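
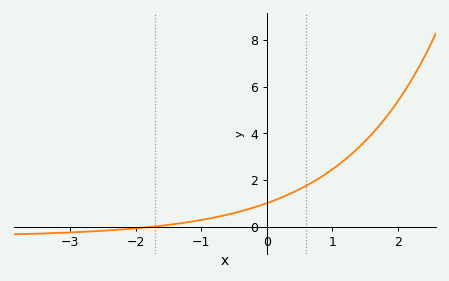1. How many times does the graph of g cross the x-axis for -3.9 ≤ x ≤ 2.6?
1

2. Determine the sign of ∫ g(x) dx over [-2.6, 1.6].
positive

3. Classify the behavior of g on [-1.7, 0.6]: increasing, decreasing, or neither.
increasing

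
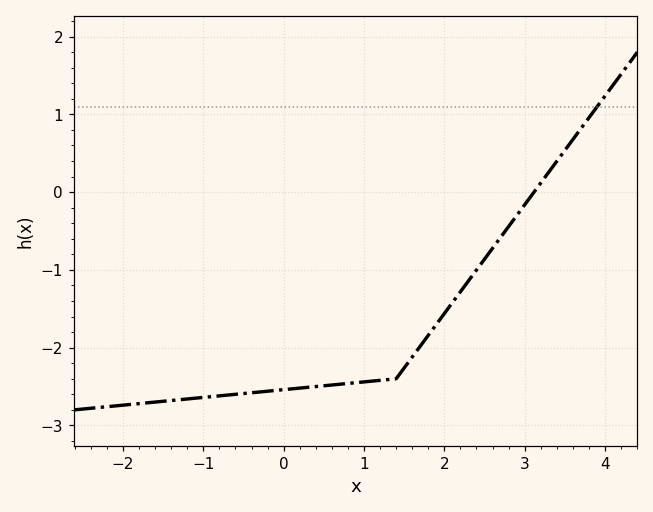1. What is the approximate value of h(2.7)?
-0.6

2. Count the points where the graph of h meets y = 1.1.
1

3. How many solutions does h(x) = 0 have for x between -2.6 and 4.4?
1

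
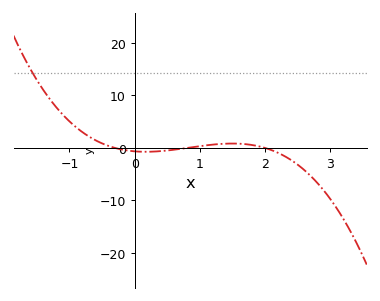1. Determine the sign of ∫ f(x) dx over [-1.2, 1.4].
positive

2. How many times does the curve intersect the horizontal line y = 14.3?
1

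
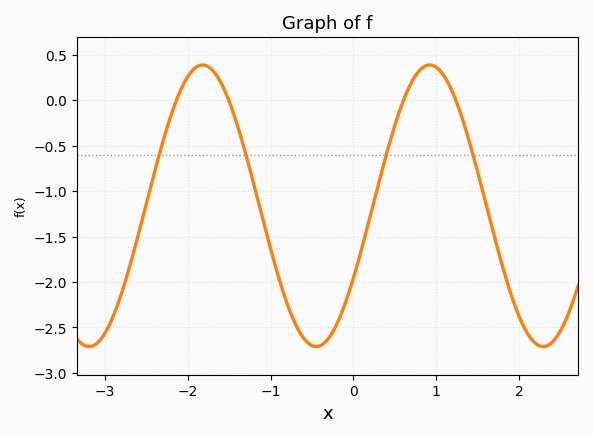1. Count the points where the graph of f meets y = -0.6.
4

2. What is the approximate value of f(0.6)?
0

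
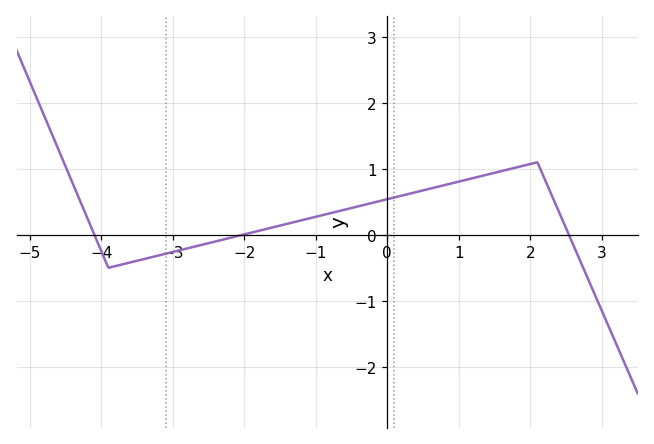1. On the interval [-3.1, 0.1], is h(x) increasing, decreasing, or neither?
increasing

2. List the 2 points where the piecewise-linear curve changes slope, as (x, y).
(-3.9, -0.5); (2.1, 1.1)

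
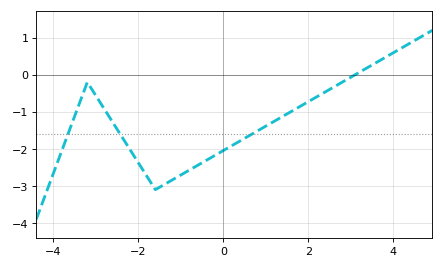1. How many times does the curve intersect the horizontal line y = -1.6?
3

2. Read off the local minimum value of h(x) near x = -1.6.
-3.1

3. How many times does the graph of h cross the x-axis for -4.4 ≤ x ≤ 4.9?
1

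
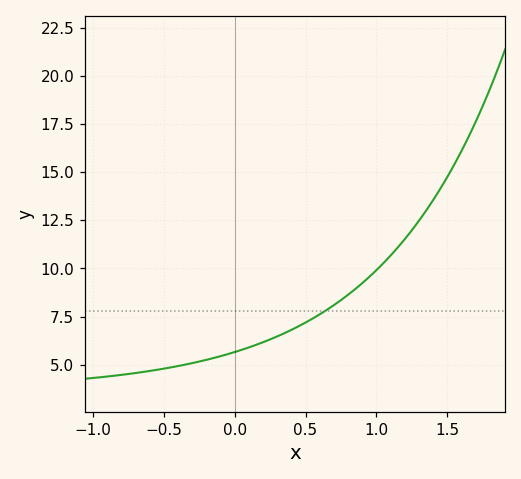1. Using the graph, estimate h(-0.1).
5.45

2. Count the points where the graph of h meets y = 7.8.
1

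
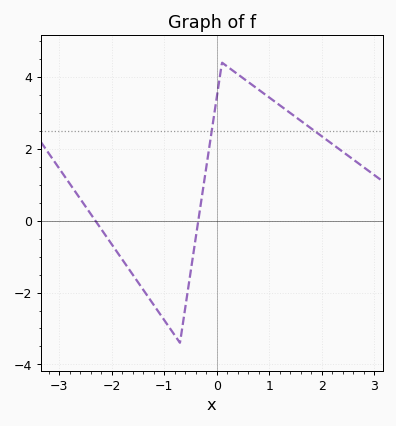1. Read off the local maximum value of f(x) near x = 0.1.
4.4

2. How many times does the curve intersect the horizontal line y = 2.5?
2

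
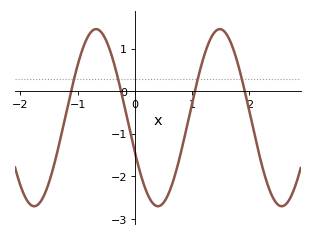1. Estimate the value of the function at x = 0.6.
-2.4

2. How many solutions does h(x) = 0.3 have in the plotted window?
4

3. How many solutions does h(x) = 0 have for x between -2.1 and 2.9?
4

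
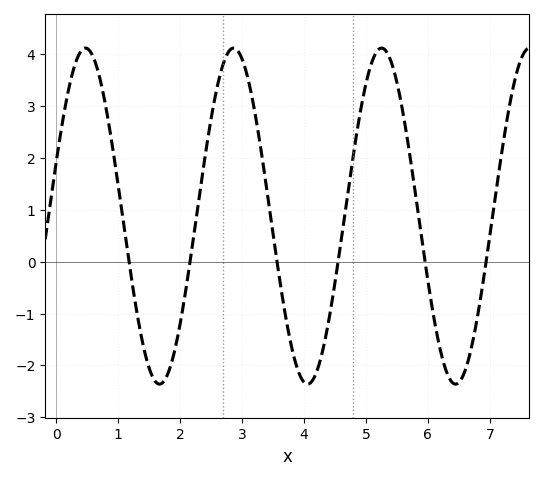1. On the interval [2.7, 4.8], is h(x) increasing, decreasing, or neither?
neither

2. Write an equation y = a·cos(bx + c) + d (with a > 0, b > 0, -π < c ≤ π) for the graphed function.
y = 3.24cos(2.63x - 1.25) + 0.88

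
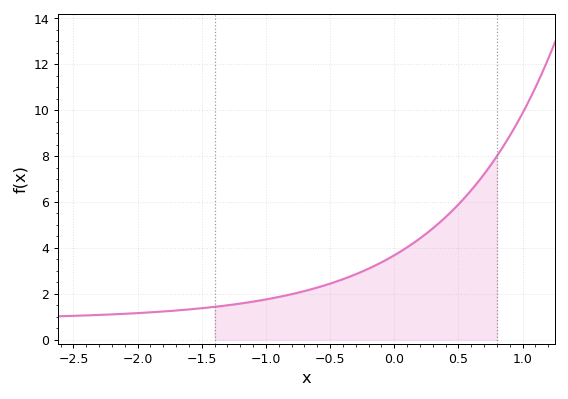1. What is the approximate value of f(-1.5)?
1.37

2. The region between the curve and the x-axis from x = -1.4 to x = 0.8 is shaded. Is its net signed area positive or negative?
positive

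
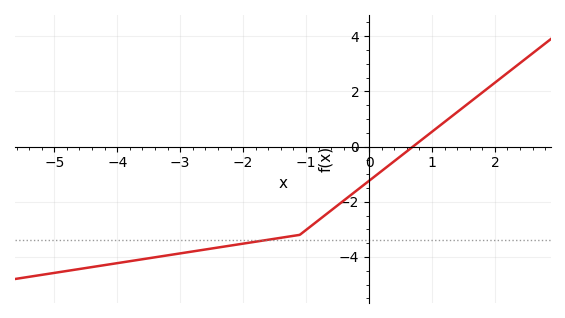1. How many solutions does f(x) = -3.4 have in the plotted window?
1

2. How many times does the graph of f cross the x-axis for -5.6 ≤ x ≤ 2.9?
1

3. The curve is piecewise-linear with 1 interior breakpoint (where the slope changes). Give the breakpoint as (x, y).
(-1.1, -3.2)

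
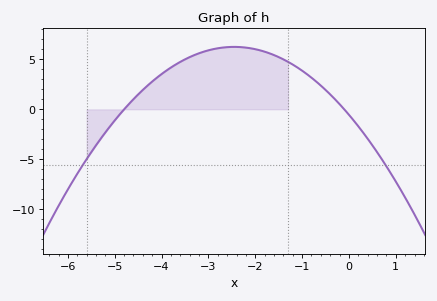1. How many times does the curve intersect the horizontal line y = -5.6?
2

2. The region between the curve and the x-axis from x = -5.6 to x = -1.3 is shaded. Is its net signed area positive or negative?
positive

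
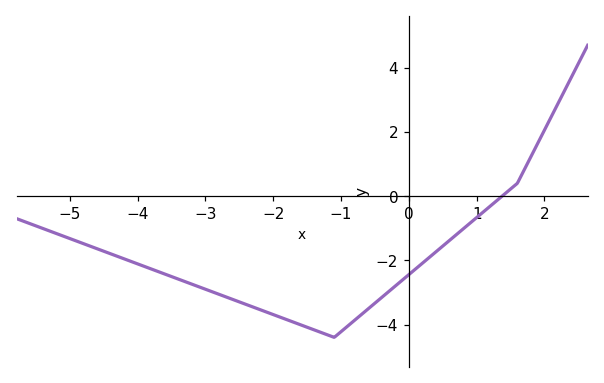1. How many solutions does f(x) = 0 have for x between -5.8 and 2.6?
1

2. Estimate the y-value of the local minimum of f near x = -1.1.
-4.4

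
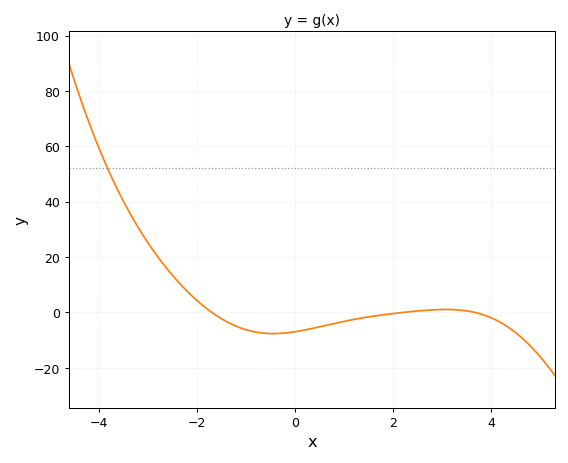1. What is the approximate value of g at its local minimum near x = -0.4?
-8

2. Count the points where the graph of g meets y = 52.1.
1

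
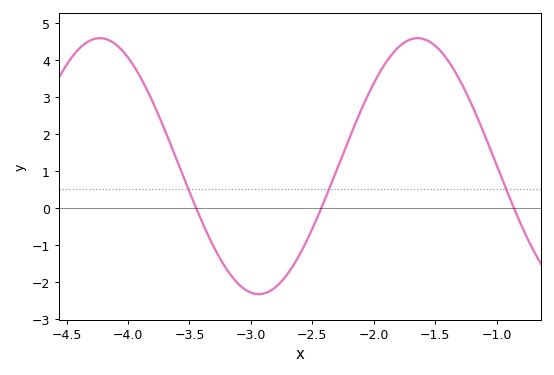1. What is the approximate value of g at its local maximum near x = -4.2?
4.59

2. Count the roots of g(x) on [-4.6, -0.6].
3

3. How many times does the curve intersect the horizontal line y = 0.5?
3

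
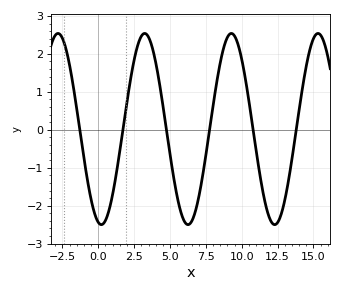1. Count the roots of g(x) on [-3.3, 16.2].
6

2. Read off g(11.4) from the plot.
-1.5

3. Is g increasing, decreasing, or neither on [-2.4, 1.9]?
neither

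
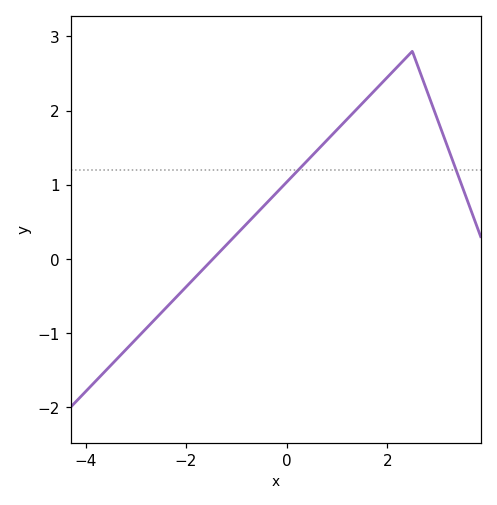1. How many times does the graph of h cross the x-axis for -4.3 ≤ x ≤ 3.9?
1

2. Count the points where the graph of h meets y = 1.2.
2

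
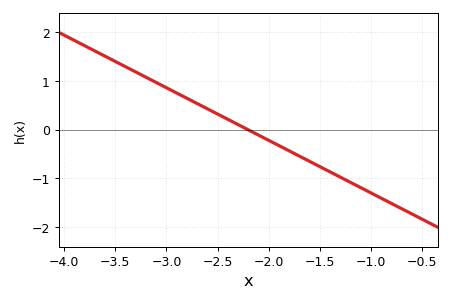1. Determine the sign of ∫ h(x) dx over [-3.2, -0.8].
negative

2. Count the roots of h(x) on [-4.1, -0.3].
1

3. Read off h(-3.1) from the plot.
0.972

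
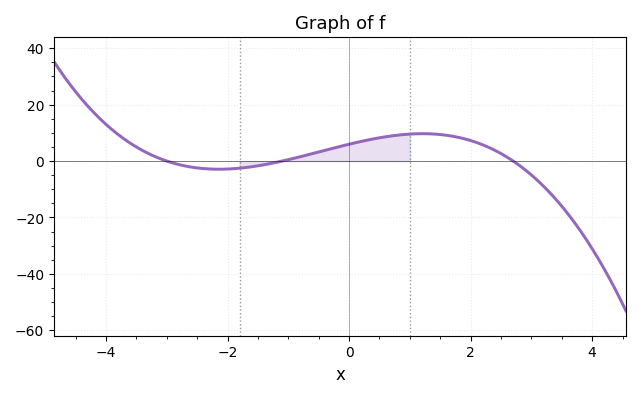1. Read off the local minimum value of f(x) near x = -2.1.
-2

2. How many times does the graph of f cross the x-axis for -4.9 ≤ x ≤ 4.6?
3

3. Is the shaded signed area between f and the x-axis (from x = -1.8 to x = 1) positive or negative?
positive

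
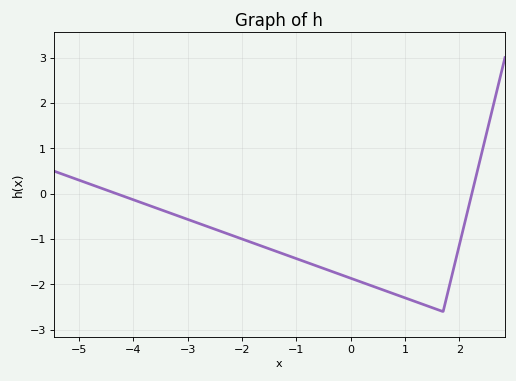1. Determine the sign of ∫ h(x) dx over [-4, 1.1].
negative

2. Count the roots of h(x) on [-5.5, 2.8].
2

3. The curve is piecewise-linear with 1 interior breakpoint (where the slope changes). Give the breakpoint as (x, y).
(1.7, -2.6)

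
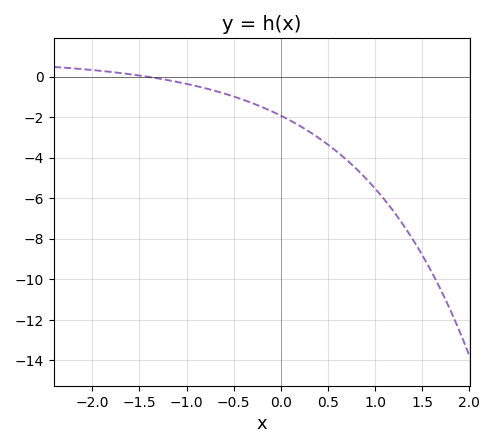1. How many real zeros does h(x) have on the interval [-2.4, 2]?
1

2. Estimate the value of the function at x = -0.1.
-1.71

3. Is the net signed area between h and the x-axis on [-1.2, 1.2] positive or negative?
negative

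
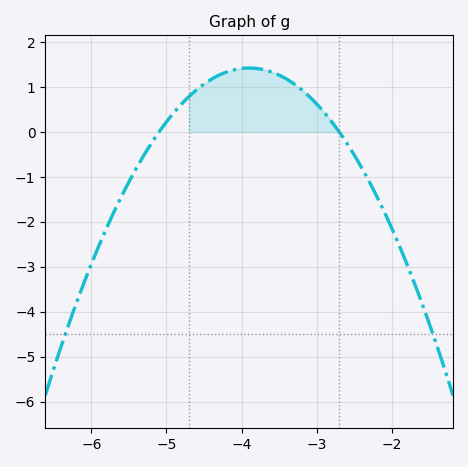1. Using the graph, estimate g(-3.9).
1.4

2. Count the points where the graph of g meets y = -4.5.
2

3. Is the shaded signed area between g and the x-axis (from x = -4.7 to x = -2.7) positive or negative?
positive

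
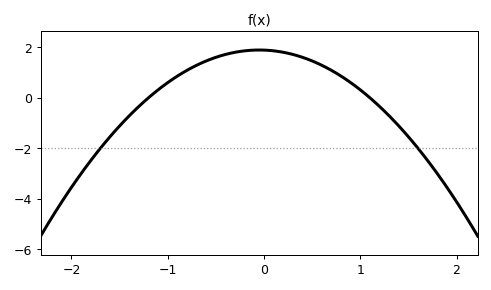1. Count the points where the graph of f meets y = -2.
2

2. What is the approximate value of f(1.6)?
-2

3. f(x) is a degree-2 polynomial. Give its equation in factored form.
y = -1.43(x + 1.2)(x - 1.1)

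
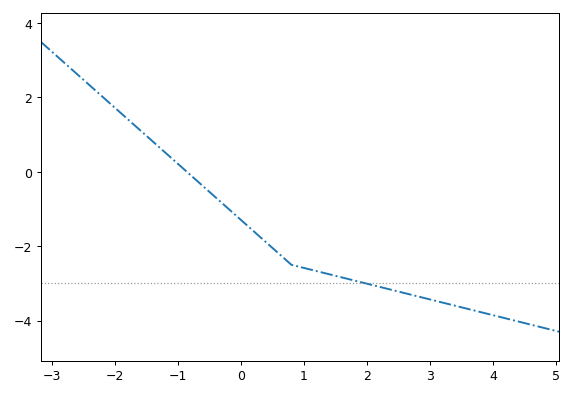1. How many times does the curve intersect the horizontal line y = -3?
1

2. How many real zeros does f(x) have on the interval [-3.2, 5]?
1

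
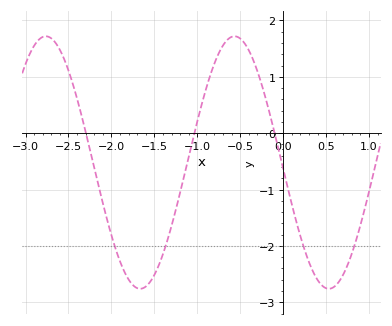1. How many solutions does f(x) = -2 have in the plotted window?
4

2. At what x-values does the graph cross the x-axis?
-2.3, -1.03, -0.099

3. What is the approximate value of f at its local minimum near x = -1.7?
-2.76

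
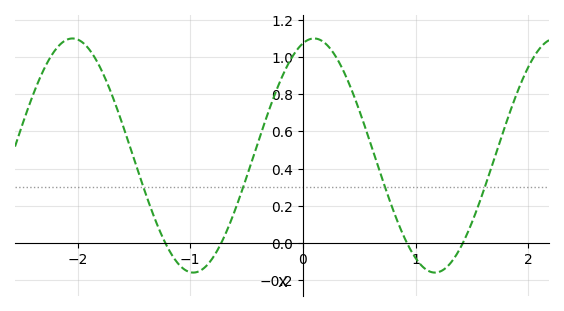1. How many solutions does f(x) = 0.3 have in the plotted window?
4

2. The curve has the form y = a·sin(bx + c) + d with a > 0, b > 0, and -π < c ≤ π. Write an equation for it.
y = 0.63sin(2.93x + 1.28) + 0.47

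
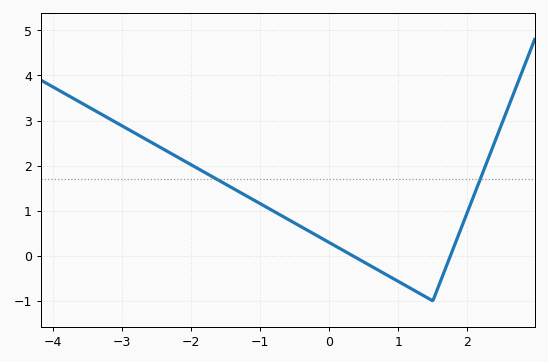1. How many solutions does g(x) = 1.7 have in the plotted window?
2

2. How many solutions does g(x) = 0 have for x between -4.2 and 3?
2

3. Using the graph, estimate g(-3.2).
3.1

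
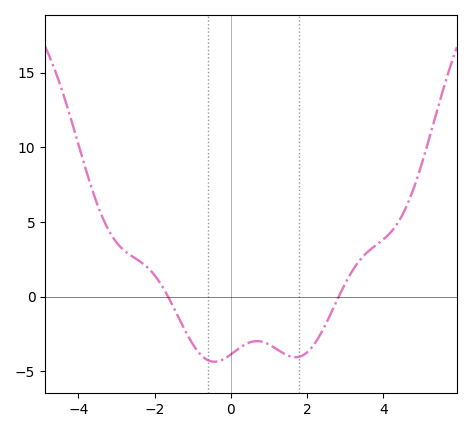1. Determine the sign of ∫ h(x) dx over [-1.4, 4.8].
negative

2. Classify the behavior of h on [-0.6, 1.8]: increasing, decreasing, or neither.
neither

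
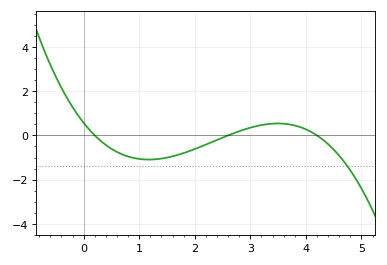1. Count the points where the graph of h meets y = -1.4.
1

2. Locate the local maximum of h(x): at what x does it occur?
3.49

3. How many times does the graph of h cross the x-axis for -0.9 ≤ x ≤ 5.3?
3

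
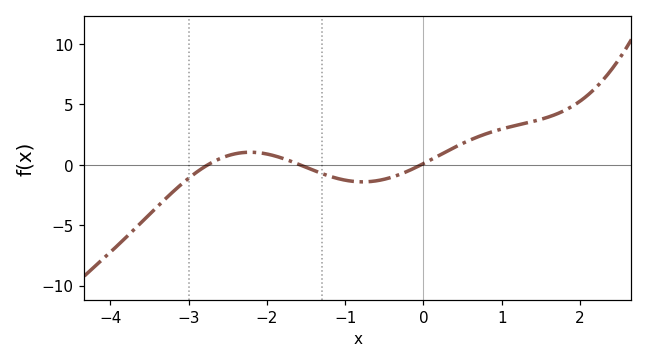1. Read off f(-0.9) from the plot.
-1.37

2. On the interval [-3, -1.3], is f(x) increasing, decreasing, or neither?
neither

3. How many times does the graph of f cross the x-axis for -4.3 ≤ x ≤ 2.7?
3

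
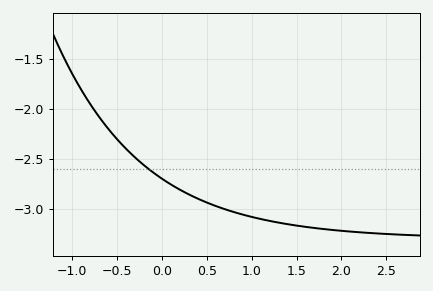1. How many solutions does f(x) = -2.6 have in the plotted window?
1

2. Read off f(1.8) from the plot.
-3.2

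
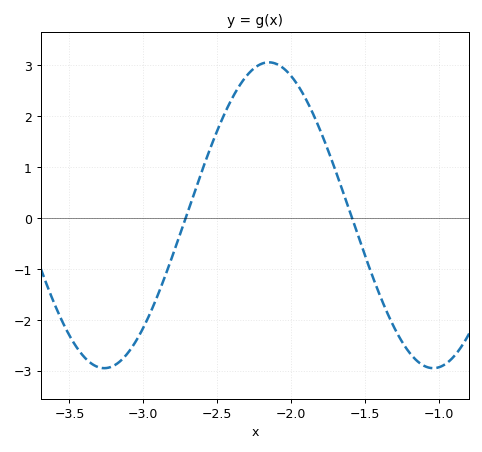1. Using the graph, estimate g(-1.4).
-1.49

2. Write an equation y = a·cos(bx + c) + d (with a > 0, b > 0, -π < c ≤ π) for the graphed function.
y = 3cos(2.82x - 0.22) + 0.06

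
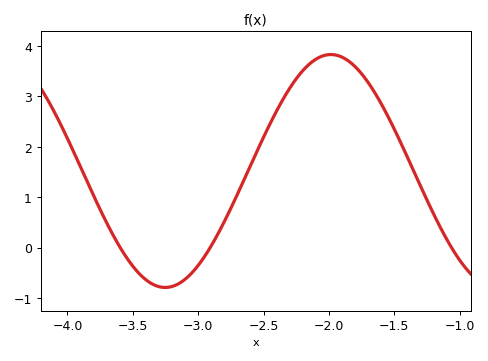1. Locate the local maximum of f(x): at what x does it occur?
-2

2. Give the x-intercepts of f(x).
-3.6, -2.9, -1.05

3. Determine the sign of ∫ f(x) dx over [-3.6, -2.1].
positive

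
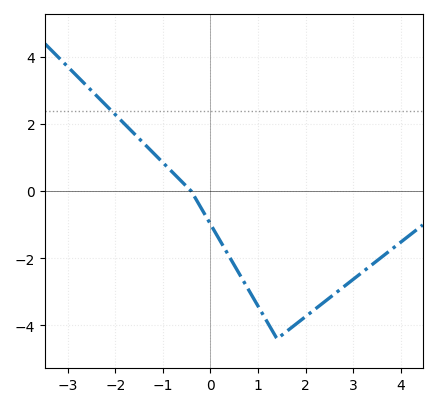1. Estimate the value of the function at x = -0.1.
-0.8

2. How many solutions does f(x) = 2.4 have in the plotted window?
1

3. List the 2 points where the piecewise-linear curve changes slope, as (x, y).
(-0.4, 0); (1.4, -4.4)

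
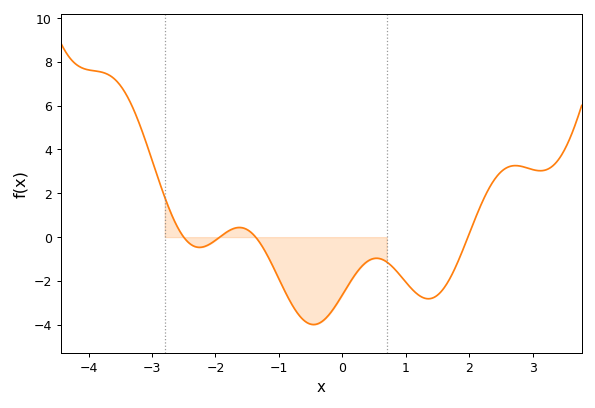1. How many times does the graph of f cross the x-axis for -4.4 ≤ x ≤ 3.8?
4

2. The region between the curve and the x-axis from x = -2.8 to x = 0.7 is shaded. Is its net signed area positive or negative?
negative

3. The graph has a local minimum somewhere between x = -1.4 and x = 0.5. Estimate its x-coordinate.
-0.453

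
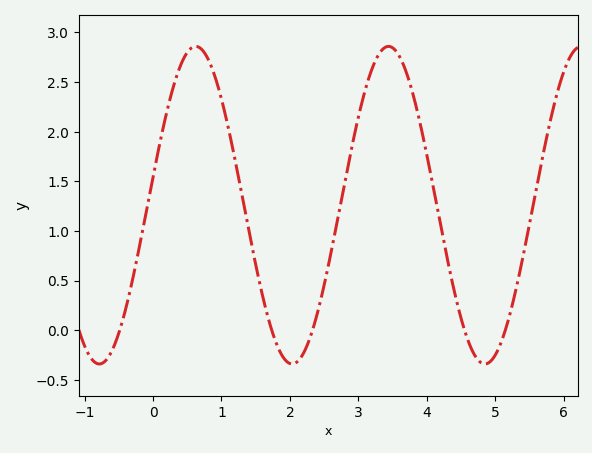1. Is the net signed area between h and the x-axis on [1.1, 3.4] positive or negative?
positive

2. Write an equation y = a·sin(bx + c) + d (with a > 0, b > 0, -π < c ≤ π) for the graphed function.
y = 1.6sin(2.23x + 0.18) + 1.26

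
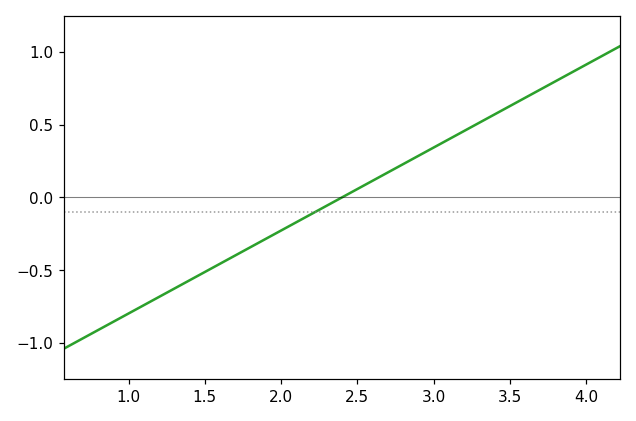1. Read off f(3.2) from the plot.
0.45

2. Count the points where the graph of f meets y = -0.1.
1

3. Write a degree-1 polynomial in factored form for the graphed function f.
y = 0.57(x - 2.4)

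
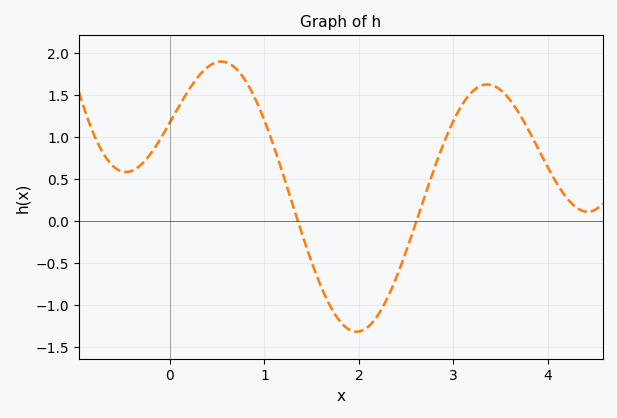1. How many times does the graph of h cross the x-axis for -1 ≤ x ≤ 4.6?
2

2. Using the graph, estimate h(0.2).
1.55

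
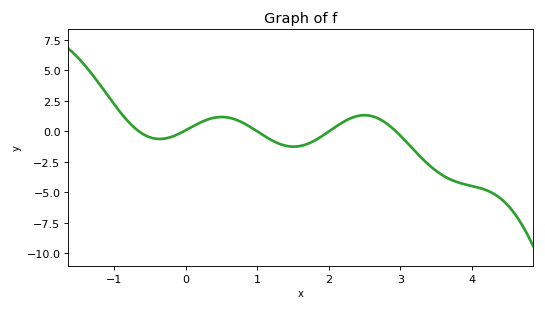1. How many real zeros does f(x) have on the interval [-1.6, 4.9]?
5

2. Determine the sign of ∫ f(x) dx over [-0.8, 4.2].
negative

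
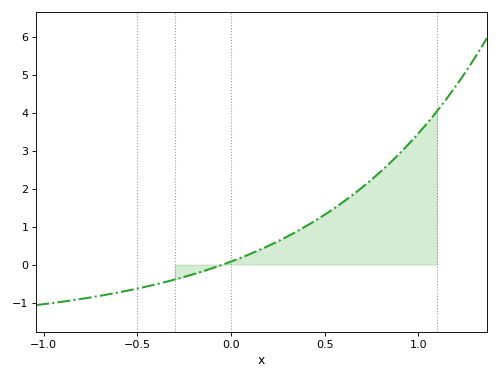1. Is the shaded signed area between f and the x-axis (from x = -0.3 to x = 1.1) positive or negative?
positive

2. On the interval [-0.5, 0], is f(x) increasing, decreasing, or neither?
increasing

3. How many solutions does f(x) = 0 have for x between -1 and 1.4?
1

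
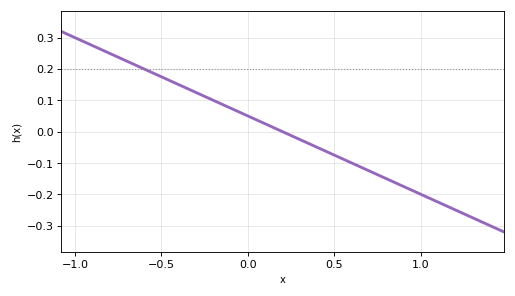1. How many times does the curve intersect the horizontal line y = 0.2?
1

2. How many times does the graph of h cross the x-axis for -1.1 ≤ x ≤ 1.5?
1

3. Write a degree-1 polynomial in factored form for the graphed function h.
y = -0.25(x - 0.2)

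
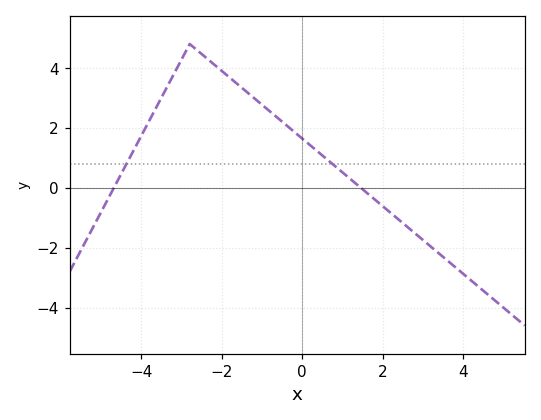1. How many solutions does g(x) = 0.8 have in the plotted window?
2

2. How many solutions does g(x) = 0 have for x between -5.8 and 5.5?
2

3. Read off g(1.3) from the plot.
0.2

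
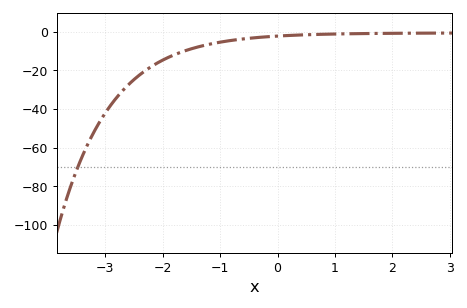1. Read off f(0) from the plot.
-2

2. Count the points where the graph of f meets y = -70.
1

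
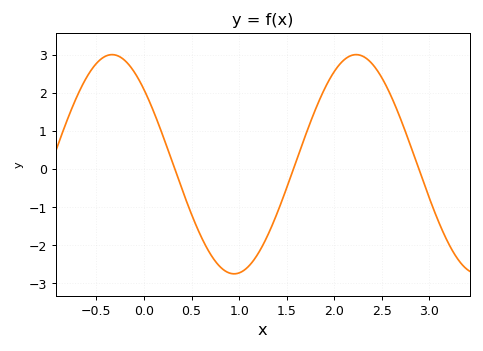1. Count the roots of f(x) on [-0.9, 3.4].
3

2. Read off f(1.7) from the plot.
0.91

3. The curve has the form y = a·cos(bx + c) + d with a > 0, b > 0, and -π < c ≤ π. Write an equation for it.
y = 2.88cos(2.45x + 0.822) + 0.13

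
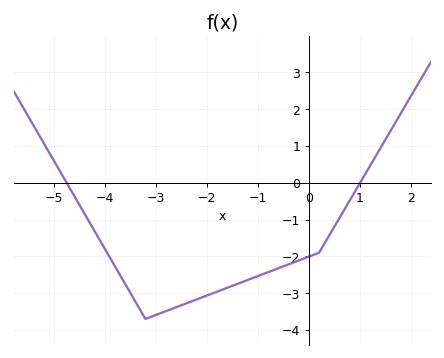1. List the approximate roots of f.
-4.8, 1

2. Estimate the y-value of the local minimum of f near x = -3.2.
-3.7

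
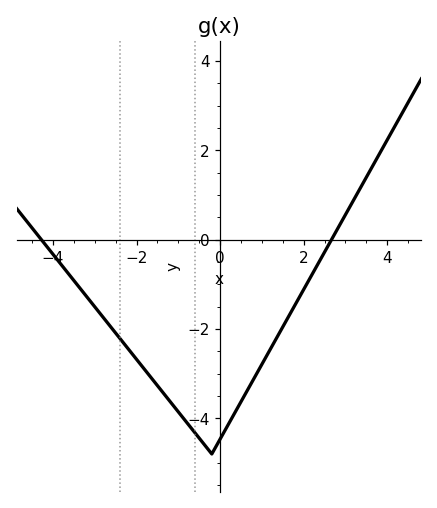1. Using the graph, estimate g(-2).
-2.68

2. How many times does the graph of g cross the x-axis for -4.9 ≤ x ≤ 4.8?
2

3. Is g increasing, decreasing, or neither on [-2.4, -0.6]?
decreasing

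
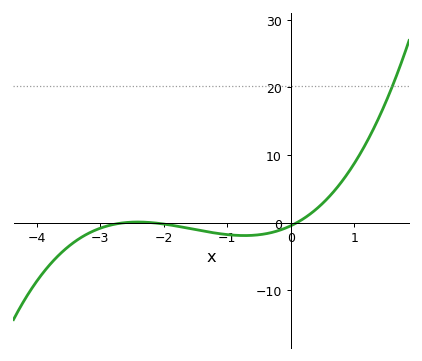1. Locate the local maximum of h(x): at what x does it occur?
-2.4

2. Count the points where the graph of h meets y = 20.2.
1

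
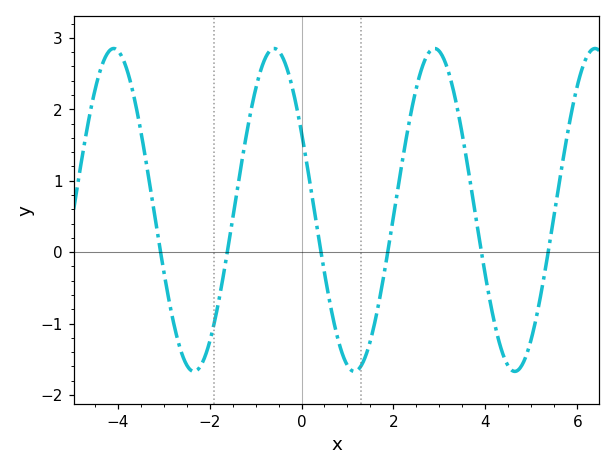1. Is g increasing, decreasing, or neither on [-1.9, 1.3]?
neither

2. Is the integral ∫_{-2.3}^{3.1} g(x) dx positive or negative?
positive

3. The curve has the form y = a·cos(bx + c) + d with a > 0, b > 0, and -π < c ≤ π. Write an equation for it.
y = 2.26cos(1.8x + 1.1) + 0.59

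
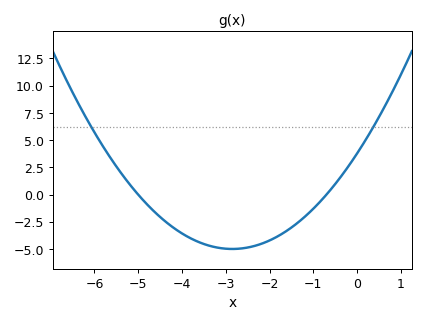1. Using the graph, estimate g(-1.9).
-4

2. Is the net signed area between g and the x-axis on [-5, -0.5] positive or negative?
negative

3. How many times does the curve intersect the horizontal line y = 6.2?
2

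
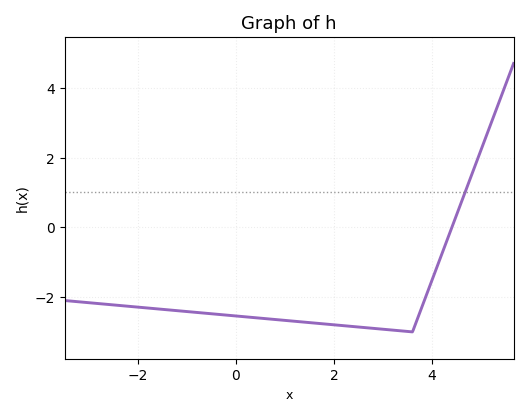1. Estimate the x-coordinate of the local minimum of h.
3.6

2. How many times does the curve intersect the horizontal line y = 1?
1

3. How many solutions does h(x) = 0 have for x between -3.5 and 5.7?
1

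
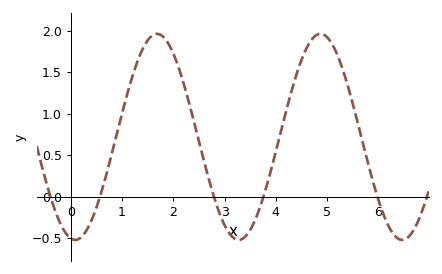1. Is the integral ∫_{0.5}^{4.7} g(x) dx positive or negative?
positive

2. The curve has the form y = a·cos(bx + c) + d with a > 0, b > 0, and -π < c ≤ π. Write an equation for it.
y = 1.24cos(1.97x + 2.97) + 0.72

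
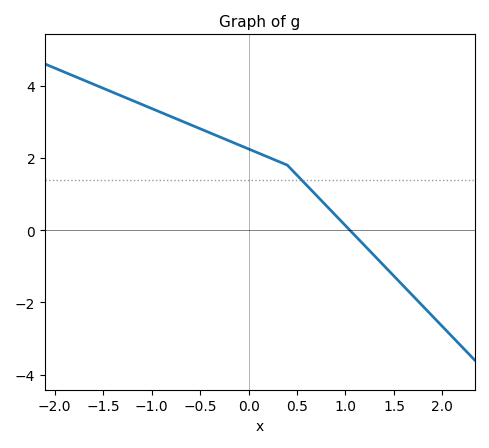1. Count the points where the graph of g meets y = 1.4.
1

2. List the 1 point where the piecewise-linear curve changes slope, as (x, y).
(0.4, 1.8)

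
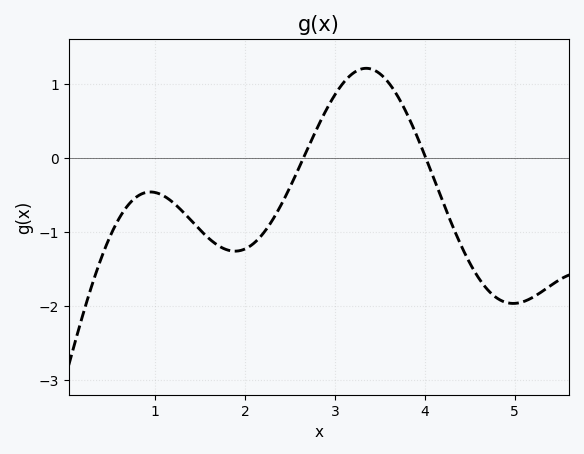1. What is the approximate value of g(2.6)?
-0.139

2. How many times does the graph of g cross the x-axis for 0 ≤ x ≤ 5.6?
2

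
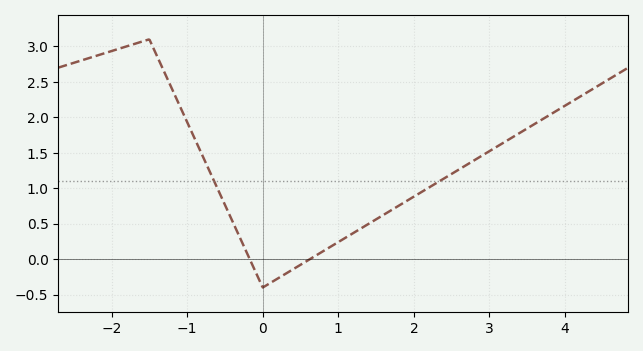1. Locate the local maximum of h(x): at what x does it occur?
-1.6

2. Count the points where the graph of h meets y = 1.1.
2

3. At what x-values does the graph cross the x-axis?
-0.2, 0.6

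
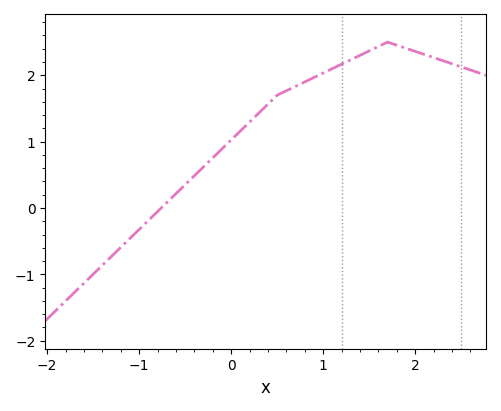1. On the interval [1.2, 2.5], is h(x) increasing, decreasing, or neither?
neither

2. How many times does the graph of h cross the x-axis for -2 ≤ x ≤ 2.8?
1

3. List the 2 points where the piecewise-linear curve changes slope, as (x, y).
(0.5, 1.7); (1.7, 2.5)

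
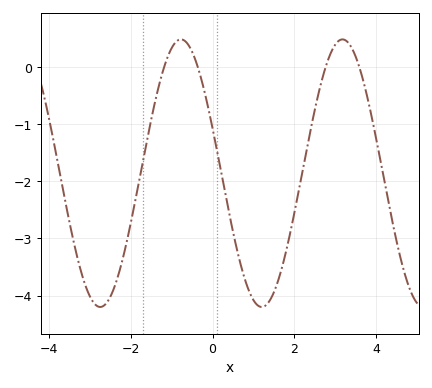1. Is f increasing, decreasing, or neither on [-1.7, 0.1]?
neither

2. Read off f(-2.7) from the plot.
-4.19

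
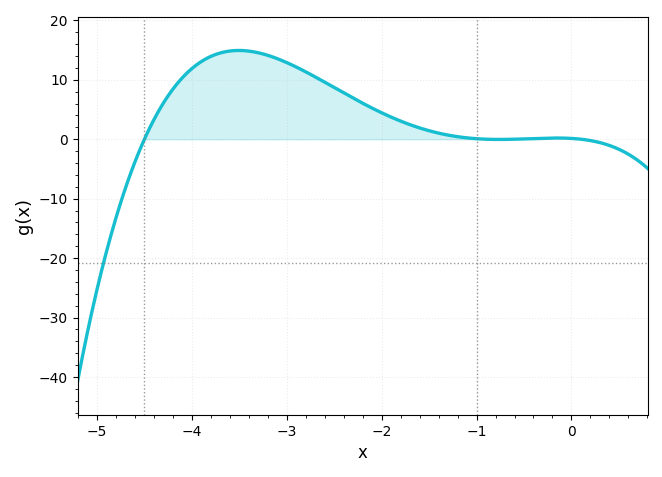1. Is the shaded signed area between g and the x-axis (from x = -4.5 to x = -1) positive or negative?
positive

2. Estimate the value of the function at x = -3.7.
14.5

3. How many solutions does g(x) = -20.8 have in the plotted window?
1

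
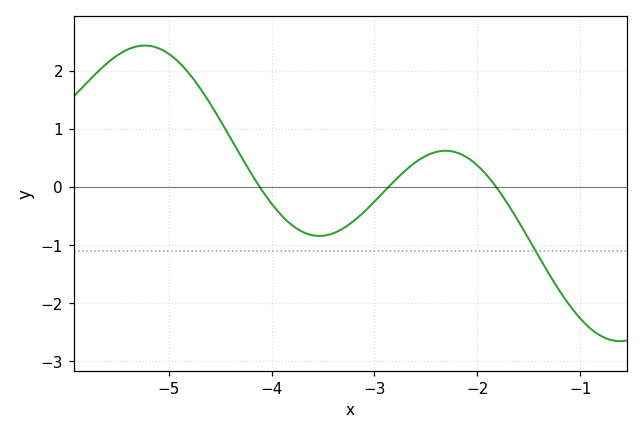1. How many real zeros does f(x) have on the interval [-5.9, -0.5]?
3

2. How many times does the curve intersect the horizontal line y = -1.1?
1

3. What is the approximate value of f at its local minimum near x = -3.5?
-0.8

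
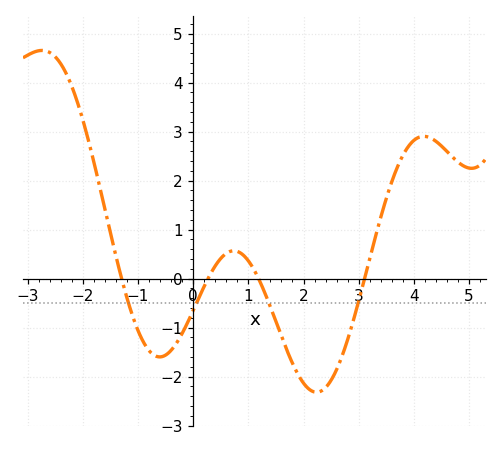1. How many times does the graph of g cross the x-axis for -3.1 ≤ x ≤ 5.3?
4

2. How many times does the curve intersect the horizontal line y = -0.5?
4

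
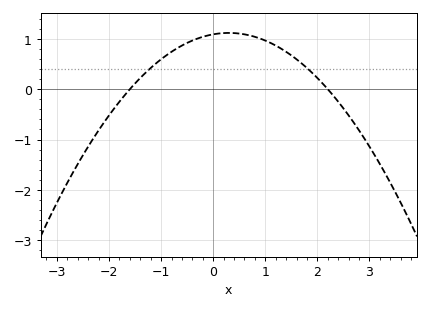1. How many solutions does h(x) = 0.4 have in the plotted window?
2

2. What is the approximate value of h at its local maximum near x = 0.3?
1.1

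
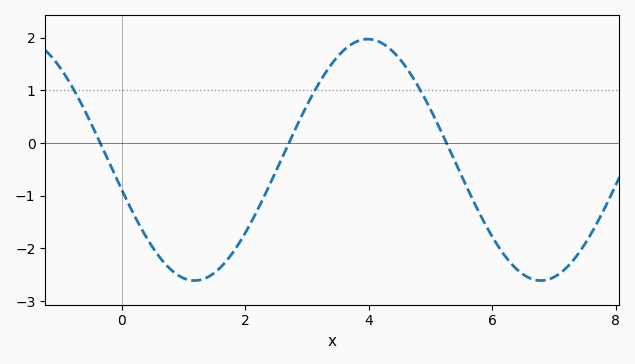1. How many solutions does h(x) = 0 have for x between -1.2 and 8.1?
3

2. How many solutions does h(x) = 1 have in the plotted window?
3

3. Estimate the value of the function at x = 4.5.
1.6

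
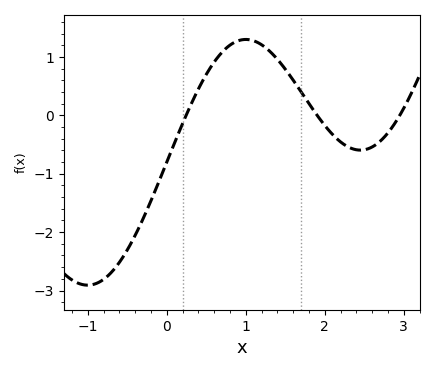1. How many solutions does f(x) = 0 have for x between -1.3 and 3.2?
3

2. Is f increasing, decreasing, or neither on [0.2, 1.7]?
neither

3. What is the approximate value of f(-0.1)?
-1.14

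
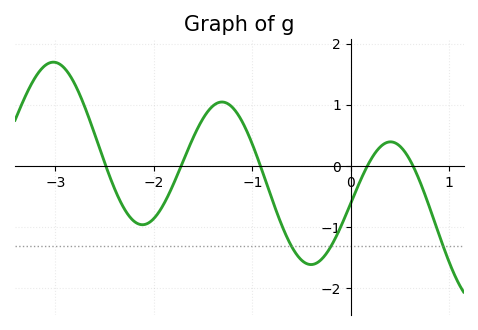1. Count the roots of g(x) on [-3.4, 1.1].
5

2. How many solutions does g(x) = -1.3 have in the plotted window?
3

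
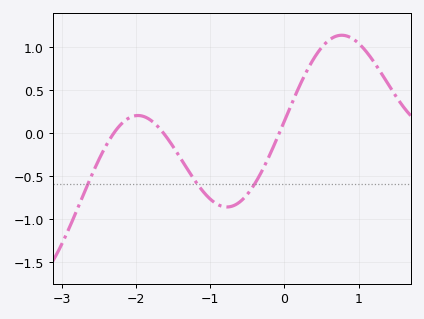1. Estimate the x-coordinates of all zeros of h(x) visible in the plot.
-2.29, -1.63, -0.066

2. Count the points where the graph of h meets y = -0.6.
3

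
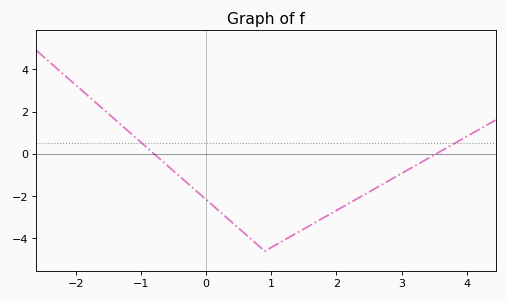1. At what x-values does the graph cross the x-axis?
-0.798, 3.53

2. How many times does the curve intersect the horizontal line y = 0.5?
2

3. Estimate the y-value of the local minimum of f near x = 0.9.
-4.6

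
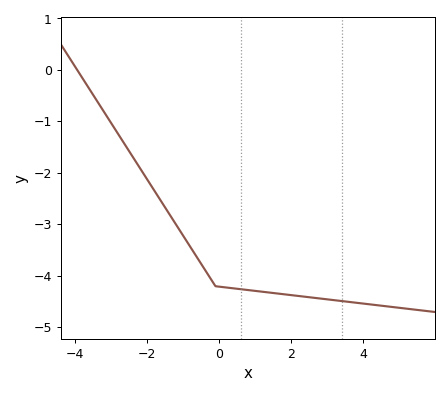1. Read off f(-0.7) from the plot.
-3.5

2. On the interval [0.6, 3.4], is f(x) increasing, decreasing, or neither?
decreasing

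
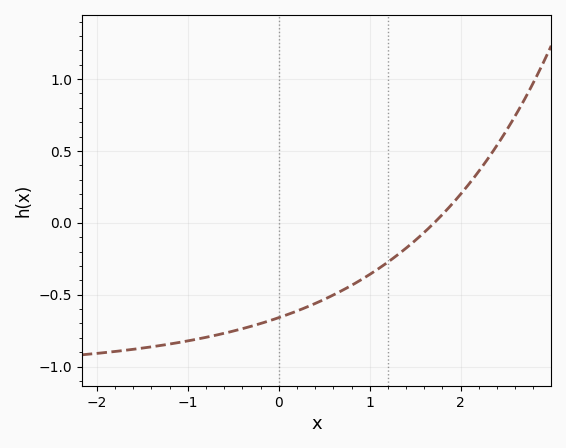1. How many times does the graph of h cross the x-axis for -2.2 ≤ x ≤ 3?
1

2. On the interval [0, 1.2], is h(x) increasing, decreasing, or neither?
increasing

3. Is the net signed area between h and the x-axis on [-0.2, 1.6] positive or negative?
negative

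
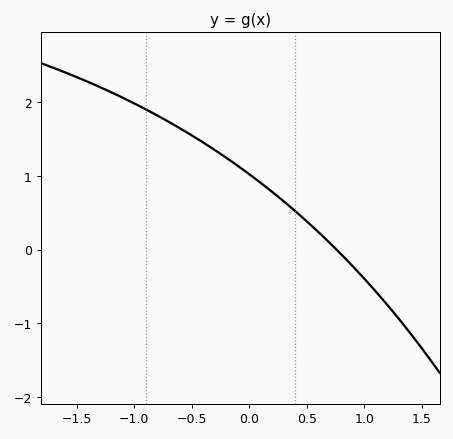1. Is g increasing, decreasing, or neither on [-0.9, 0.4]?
decreasing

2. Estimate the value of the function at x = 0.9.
-0.2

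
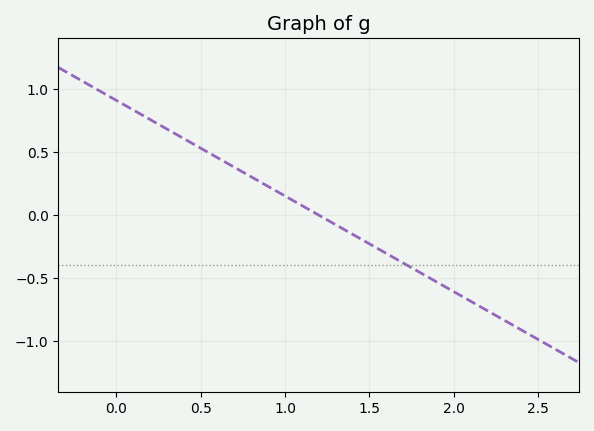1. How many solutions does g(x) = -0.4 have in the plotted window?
1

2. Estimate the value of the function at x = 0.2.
0.76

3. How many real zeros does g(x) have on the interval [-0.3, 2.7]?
1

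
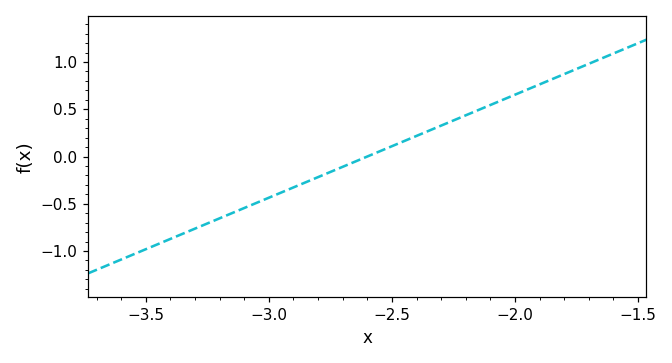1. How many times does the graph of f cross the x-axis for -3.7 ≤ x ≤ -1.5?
1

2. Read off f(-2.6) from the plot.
0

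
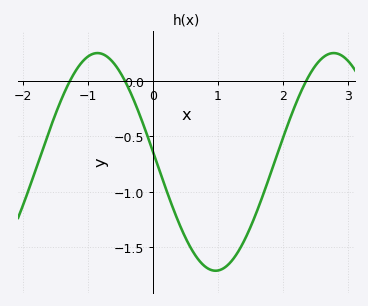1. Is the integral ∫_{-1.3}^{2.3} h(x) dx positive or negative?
negative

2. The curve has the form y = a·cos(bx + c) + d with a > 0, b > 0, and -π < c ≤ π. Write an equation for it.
y = 0.98cos(1.7x + 1.5) - 0.73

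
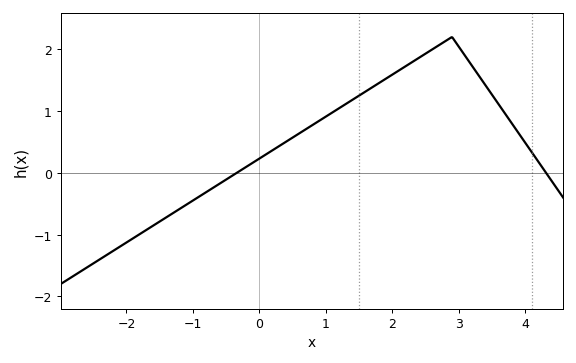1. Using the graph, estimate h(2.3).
1.8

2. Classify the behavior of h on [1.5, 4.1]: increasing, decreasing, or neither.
neither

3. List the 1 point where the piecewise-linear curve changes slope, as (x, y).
(2.9, 2.2)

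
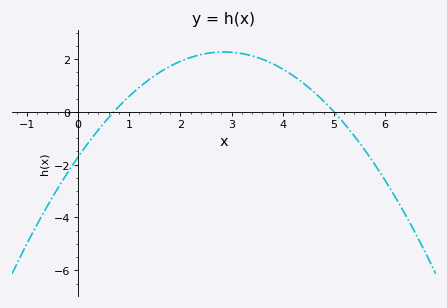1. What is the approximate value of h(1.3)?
1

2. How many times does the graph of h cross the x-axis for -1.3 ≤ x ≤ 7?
2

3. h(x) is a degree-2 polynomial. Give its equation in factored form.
y = -0.49(x - 0.7)(x - 5)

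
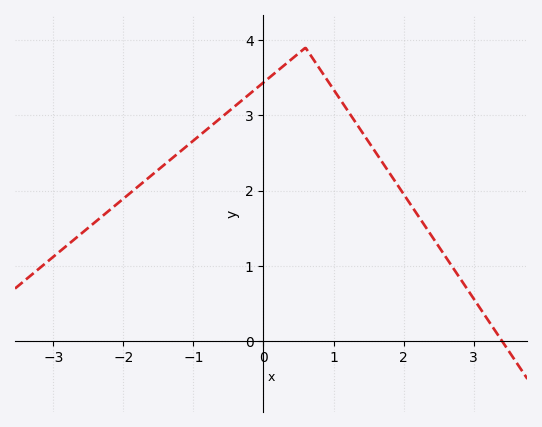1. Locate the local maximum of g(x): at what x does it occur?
0.601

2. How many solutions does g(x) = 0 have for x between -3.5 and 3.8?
1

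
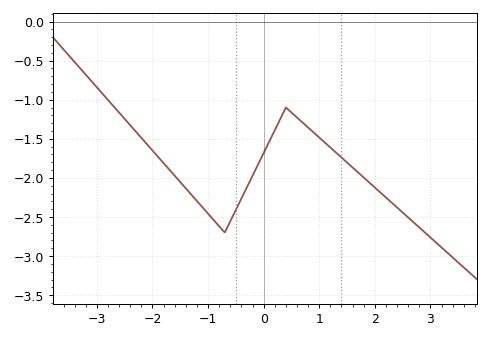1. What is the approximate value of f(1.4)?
-1.74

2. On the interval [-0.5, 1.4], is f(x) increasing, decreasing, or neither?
neither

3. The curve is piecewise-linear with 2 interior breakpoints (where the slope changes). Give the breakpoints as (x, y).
(-0.7, -2.7); (0.4, -1.1)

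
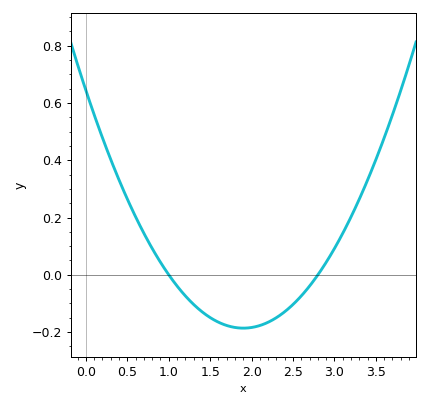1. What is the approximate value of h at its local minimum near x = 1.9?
-0.18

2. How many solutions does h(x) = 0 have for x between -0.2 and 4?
2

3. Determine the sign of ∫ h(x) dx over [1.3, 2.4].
negative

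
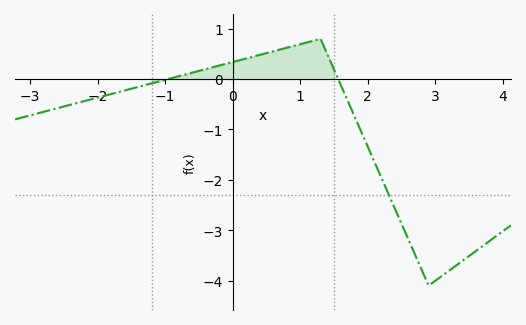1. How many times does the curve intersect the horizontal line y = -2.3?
1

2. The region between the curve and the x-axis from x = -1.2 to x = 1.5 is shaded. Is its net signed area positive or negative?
positive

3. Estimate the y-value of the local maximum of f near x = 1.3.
0.8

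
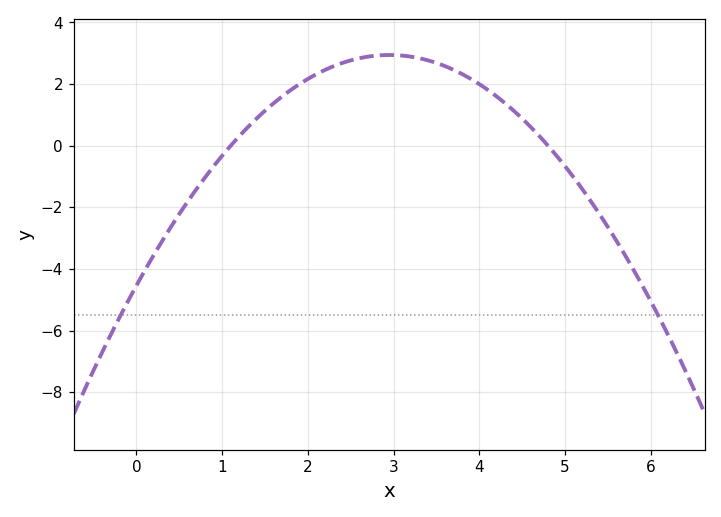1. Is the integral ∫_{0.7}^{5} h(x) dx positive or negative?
positive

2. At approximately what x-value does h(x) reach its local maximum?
2.95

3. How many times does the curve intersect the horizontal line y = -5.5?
2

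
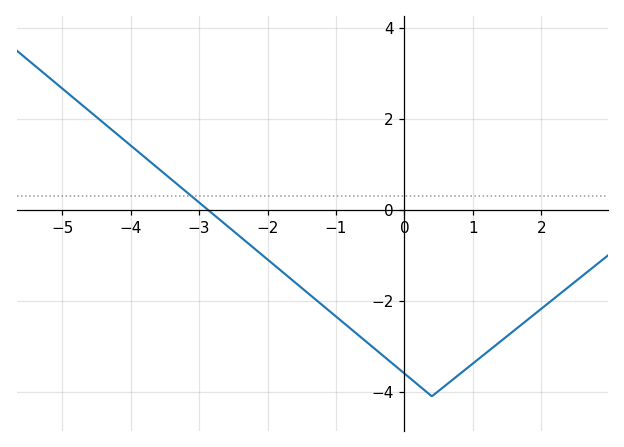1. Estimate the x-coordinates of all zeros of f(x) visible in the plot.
-2.8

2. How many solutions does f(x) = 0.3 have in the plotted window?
1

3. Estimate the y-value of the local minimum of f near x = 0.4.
-4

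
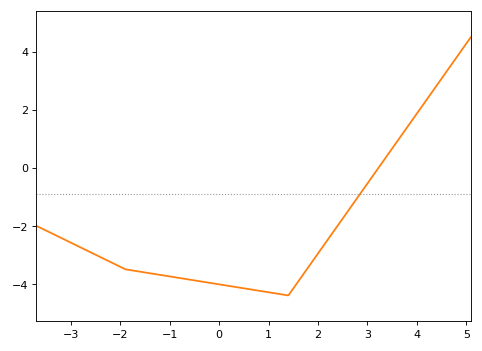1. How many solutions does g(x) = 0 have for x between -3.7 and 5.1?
1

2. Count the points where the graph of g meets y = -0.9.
1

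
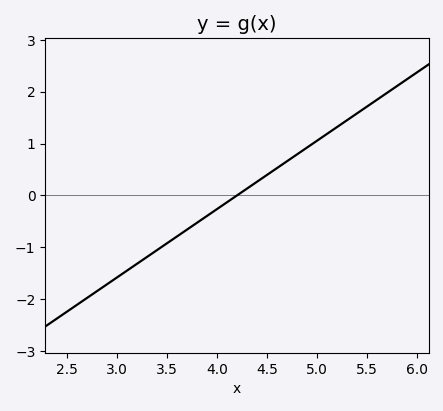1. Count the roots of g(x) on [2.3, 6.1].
1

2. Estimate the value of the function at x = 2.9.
-1.7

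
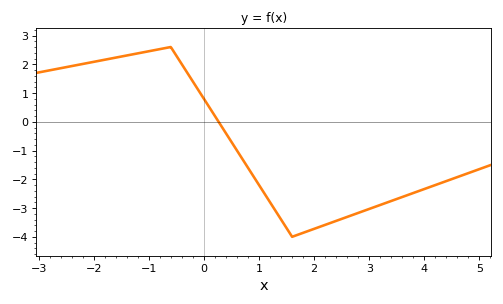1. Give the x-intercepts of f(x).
0.267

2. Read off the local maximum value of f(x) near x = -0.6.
2.6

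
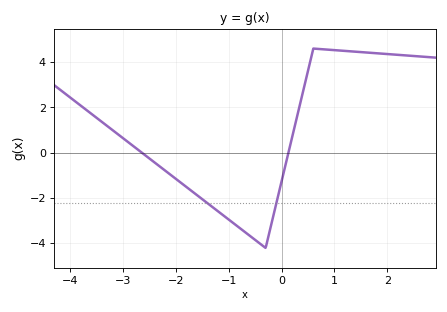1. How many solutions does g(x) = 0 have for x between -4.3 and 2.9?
2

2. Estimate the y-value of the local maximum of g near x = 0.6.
4.6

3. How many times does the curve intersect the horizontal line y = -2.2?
2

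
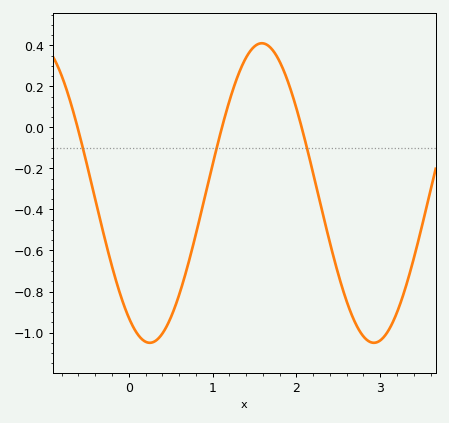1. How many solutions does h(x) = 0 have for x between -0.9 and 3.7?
3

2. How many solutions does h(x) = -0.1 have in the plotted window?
3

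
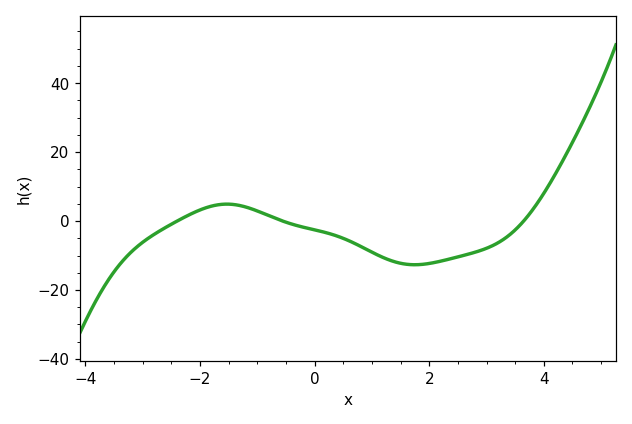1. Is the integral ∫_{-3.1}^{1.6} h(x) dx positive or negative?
negative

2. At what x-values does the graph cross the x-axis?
-2.4, -0.6, 3.6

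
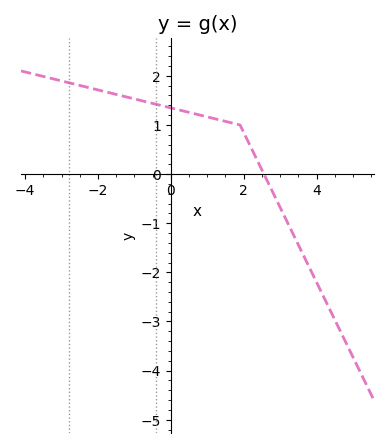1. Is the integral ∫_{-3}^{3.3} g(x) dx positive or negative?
positive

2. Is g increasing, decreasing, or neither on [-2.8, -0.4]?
decreasing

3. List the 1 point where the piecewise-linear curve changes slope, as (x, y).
(1.9, 1)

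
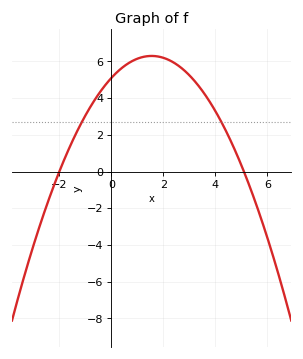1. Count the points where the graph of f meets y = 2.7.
2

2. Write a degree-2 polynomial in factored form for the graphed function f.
y = -0.5(x + 2)(x - 5.1)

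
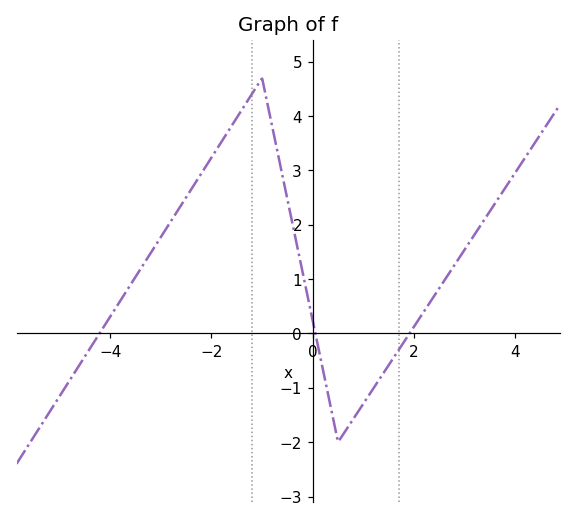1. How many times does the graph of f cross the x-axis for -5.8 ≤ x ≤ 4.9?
3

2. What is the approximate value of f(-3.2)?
1.5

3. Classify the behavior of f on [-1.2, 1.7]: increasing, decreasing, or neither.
neither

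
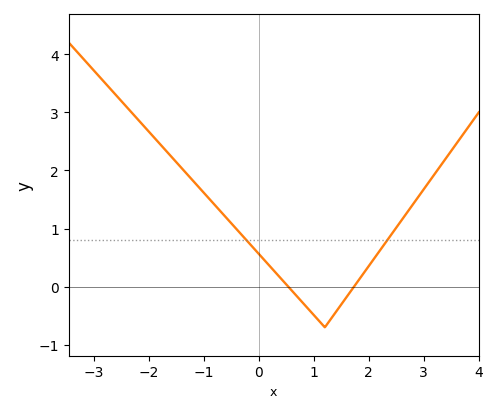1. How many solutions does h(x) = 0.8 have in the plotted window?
2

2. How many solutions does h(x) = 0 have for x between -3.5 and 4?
2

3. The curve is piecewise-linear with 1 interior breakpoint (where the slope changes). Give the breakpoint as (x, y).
(1.2, -0.7)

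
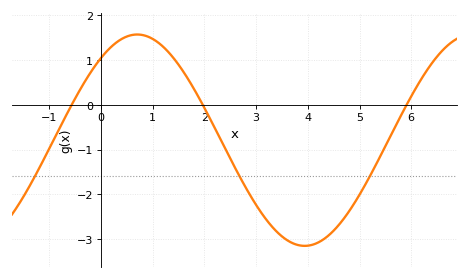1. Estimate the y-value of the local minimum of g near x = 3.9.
-3.15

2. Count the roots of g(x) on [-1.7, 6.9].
3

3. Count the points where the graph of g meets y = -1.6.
3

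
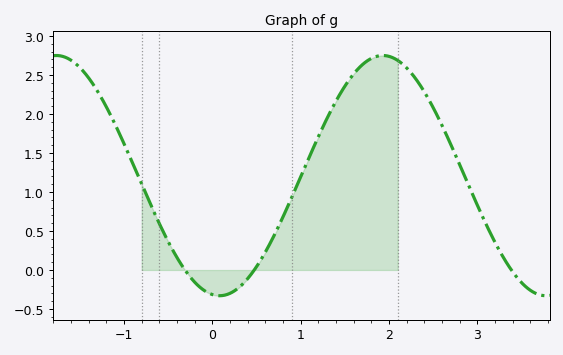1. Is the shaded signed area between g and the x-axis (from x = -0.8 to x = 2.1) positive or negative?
positive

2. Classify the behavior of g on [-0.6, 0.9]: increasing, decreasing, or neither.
neither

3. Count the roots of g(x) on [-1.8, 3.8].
3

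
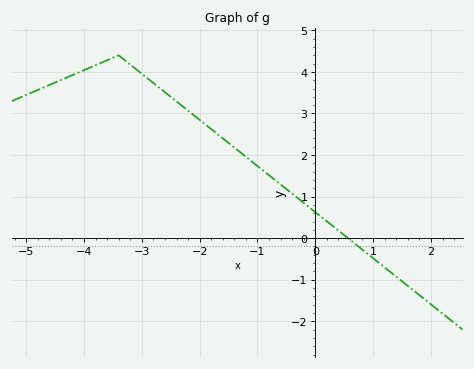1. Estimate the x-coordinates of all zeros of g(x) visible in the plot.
0.564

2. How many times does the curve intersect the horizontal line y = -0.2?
1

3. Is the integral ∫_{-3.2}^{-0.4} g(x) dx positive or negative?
positive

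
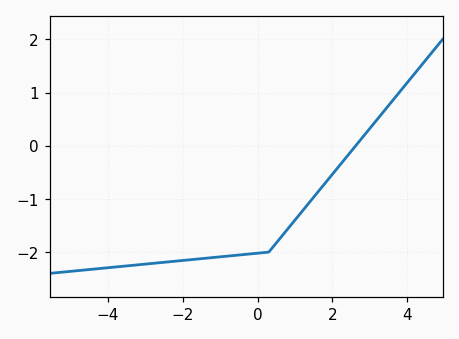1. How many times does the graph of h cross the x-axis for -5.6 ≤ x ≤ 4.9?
1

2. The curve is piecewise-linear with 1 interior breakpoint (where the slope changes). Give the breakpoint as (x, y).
(0.3, -2)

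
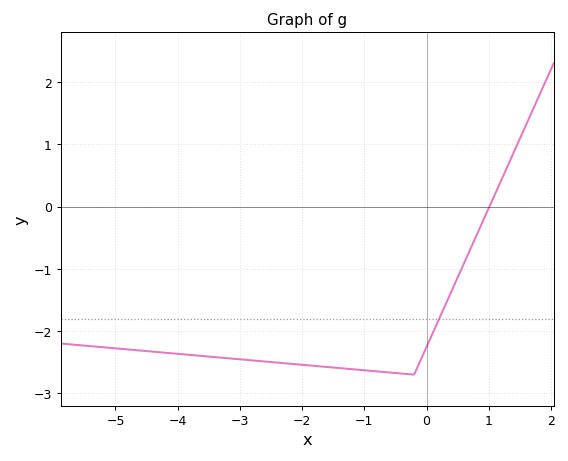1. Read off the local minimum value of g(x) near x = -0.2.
-2.7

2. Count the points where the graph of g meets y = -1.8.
1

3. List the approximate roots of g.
1.01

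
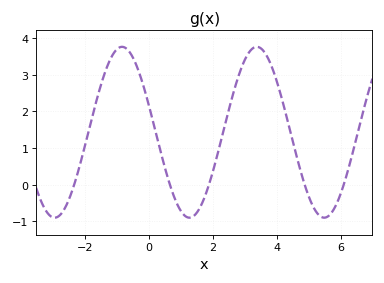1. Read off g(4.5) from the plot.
1.2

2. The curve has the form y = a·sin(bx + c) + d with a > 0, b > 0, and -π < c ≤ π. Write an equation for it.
y = 2.33sin(1.5x + 2.8) + 1.43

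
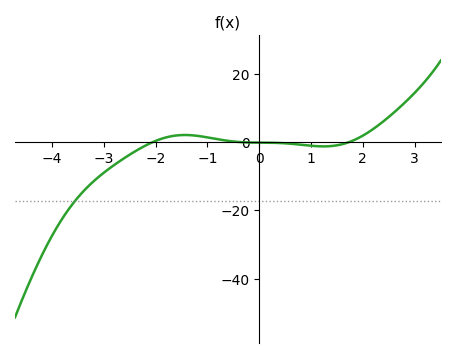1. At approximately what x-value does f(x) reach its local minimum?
1.2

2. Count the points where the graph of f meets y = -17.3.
1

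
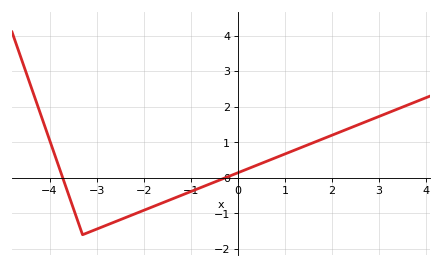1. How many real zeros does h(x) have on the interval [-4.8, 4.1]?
2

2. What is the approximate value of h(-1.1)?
-0.4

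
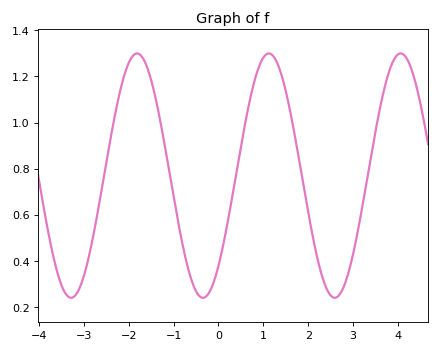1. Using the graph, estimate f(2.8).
0.292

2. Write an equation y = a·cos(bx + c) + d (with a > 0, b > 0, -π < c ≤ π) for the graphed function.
y = 0.53cos(2.14x - 2.4) + 0.77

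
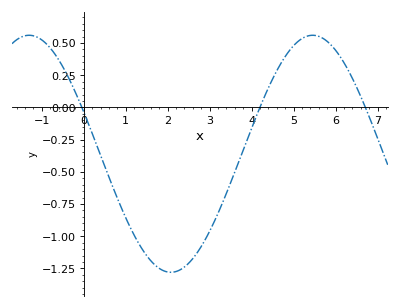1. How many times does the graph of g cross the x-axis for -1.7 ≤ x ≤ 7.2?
3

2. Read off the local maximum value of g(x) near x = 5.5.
0.55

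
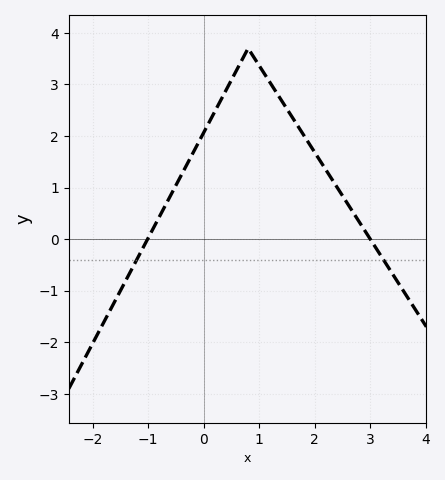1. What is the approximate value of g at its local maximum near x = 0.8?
3.7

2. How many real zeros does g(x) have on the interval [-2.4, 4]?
2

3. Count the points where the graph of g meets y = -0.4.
2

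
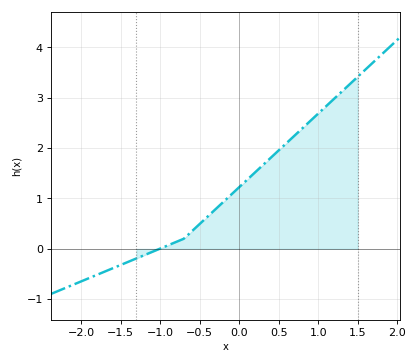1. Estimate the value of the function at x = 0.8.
2.4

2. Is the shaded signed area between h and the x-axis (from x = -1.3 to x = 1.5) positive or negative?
positive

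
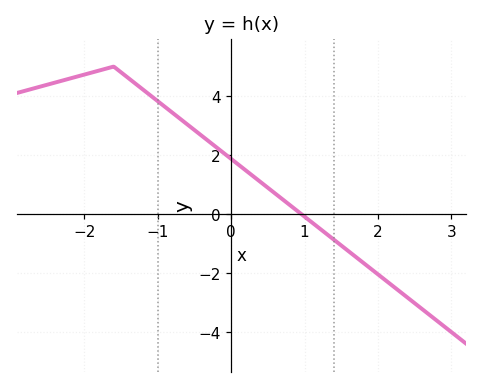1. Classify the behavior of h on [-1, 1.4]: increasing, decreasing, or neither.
decreasing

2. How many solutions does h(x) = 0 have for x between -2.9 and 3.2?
1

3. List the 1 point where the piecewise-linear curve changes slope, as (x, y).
(-1.6, 5)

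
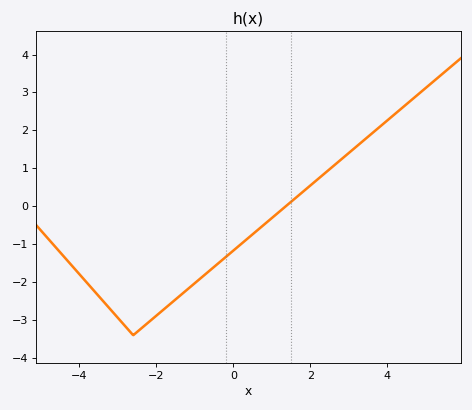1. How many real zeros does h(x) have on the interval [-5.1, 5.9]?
1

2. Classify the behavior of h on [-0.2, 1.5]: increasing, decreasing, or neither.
increasing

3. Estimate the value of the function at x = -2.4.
-3.23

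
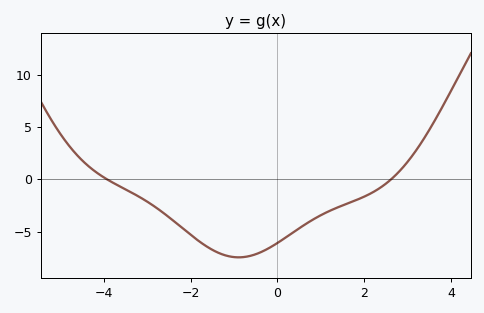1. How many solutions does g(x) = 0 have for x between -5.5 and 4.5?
2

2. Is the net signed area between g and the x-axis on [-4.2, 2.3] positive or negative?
negative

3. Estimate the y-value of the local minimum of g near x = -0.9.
-7.46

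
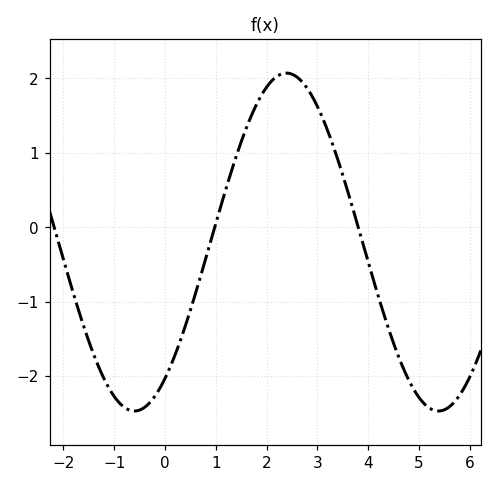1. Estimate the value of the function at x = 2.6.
2.02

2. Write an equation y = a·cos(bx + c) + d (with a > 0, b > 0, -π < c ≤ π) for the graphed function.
y = 2.27cos(1.05x - 2.51) - 0.2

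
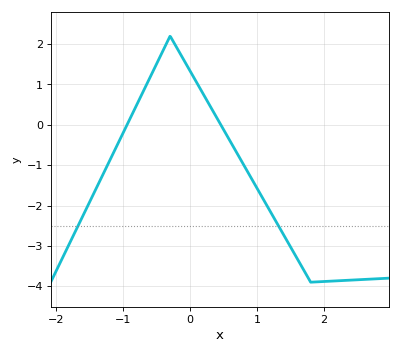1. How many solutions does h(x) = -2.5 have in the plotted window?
2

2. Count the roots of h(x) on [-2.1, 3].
2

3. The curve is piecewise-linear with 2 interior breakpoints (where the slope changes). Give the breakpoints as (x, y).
(-0.3, 2.2); (1.8, -3.9)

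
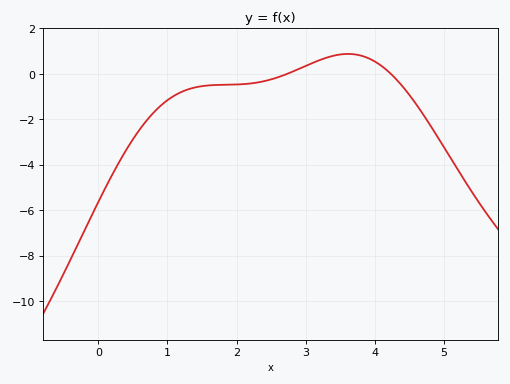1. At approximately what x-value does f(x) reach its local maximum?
3.6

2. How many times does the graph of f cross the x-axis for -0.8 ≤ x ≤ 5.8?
2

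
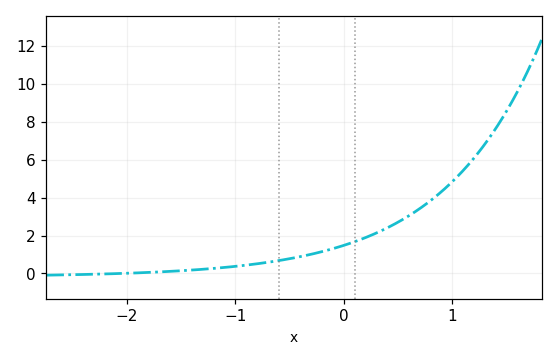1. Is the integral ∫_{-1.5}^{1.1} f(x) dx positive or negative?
positive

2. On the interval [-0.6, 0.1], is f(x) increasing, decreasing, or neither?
increasing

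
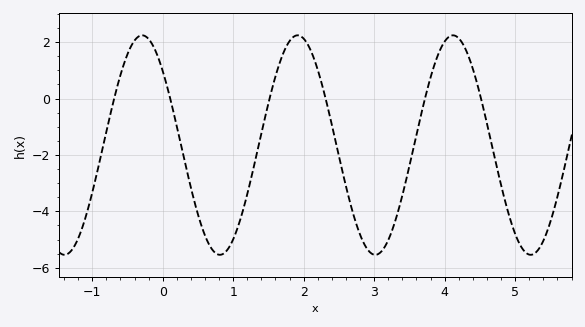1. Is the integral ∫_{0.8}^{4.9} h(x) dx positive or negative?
negative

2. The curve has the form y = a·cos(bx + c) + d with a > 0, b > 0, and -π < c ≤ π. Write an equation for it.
y = 3.89cos(2.9x + 0.83) - 1.65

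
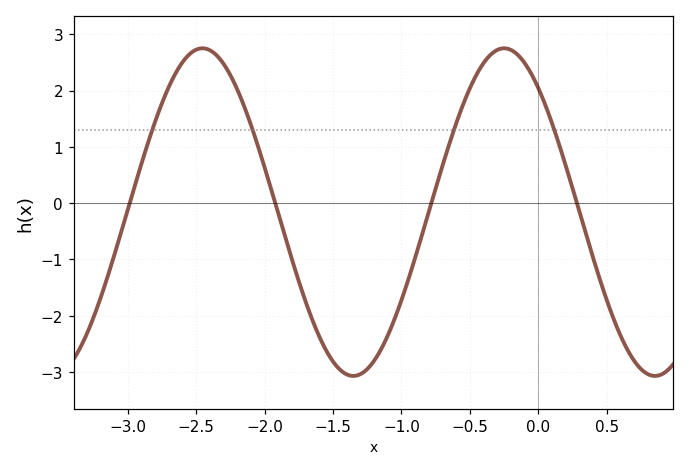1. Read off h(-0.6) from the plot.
1.4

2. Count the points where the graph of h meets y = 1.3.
4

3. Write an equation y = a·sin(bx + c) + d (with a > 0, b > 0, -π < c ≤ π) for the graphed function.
y = 2.91sin(2.9x + 2.3) - 0.16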